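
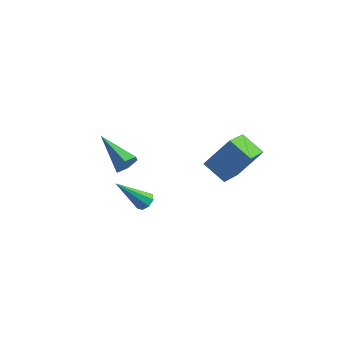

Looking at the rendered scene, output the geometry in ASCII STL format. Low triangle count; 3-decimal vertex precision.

solid 
facet normal -0.504 -0.470 -0.724
outer loop
vertex 2.642 -1.915 0.978
vertex 1.459 -1.56 1.571
vertex 2.609 -0.11 -0.171
endloop
endfacet
facet normal 0.864 -0.259 -0.432
outer loop
vertex 3.541 0.76 1.169
vertex 2.642 -1.915 0.978
vertex 2.609 -0.11 -0.171
endloop
endfacet
facet normal -0.504 -0.470 -0.724
outer loop
vertex 2.609 -0.11 -0.171
vertex 1.459 -1.56 1.571
vertex 1.426 0.245 0.422
endloop
endfacet
facet normal -0.016 0.844 -0.537
outer loop
vertex 1.426 0.245 0.422
vertex 3.541 0.76 1.169
vertex 2.609 -0.11 -0.171
endloop
endfacet
facet normal 0.016 -0.844 0.537
outer loop
vertex 2.642 -1.915 0.978
vertex 2.391 -0.69 2.911
vertex 1.459 -1.56 1.571
endloop
endfacet
facet normal 0.864 -0.259 -0.432
outer loop
vertex 3.574 -1.045 2.318
vertex 2.642 -1.915 0.978
vertex 3.541 0.76 1.169
endloop
endfacet
facet normal 0.016 -0.844 0.537
outer loop
vertex 3.574 -1.045 2.318
vertex 2.391 -0.69 2.911
vertex 2.642 -1.915 0.978
endloop
endfacet
facet normal -0.864 0.259 0.432
outer loop
vertex 1.459 -1.56 1.571
vertex 2.391 -0.69 2.911
vertex 1.426 0.245 0.422
endloop
endfacet
facet normal -0.016 0.844 -0.537
outer loop
vertex 2.358 1.115 1.762
vertex 3.541 0.76 1.169
vertex 1.426 0.245 0.422
endloop
endfacet
facet normal -0.864 0.259 0.432
outer loop
vertex 1.426 0.245 0.422
vertex 2.391 -0.69 2.911
vertex 2.358 1.115 1.762
endloop
endfacet
facet normal 0.504 0.470 0.724
outer loop
vertex 2.358 1.115 1.762
vertex 3.574 -1.045 2.318
vertex 3.541 0.76 1.169
endloop
endfacet
facet normal 0.504 0.470 0.724
outer loop
vertex 2.391 -0.69 2.911
vertex 3.574 -1.045 2.318
vertex 2.358 1.115 1.762
endloop
endfacet
facet normal 0.824 -0.437 -0.360
outer loop
vertex -2.264 -0.887 0.045
vertex -2.636 -1.172 -0.461
vertex -2.347 -0.552 -0.552
endloop
endfacet
facet normal 0.308 0.847 0.433
outer loop
vertex -2.264 -0.887 0.045
vertex -2.347 -0.552 -0.552
vertex -4.384 -0.248 0.301
endloop
endfacet
facet normal 0.825 -0.437 -0.359
outer loop
vertex -2.347 -0.552 -0.552
vertex -2.636 -1.172 -0.461
vertex -2.719 -0.838 -1.059
endloop
endfacet
facet normal -0.059 0.887 -0.457
outer loop
vertex -2.347 -0.552 -0.552
vertex -2.719 -0.838 -1.059
vertex -4.384 -0.248 0.301
endloop
endfacet
facet normal 0.826 -0.436 -0.358
outer loop
vertex -2.719 -0.838 -1.059
vertex -2.636 -1.172 -0.461
vertex -3.007 -1.458 -0.968
endloop
endfacet
facet normal -0.590 0.158 -0.791
outer loop
vertex -2.719 -0.838 -1.059
vertex -3.007 -1.458 -0.968
vertex -4.384 -0.248 0.301
endloop
endfacet
facet normal 0.826 -0.435 -0.359
outer loop
vertex -3.007 -1.458 -0.968
vertex -2.636 -1.172 -0.461
vertex -2.924 -1.793 -0.37
endloop
endfacet
facet normal -0.755 -0.611 -0.237
outer loop
vertex -3.007 -1.458 -0.968
vertex -2.924 -1.793 -0.37
vertex -4.384 -0.248 0.301
endloop
endfacet
facet normal 0.825 -0.435 -0.360
outer loop
vertex -2.924 -1.793 -0.37
vertex -2.636 -1.172 -0.461
vertex -2.552 -1.507 0.136
endloop
endfacet
facet normal -0.388 -0.650 0.653
outer loop
vertex -2.924 -1.793 -0.37
vertex -2.552 -1.507 0.136
vertex -4.384 -0.248 0.301
endloop
endfacet
facet normal 0.825 -0.436 -0.361
outer loop
vertex -2.552 -1.507 0.136
vertex -2.636 -1.172 -0.461
vertex -2.264 -0.887 0.045
endloop
endfacet
facet normal 0.143 0.078 0.987
outer loop
vertex -2.552 -1.507 0.136
vertex -2.264 -0.887 0.045
vertex -4.384 -0.248 0.301
endloop
endfacet
facet normal 0.543 0.344 -0.766
outer loop
vertex -1.648 -0.38 -3.179
vertex -1.898 -0.736 -3.516
vertex -1.996 -0.22 -3.354
endloop
endfacet
facet normal 0.022 0.759 0.651
outer loop
vertex -1.648 -0.38 -3.179
vertex -1.996 -0.22 -3.354
vertex -3.082 -1.484 -1.844
endloop
endfacet
facet normal 0.541 0.344 -0.767
outer loop
vertex -1.996 -0.22 -3.354
vertex -1.898 -0.736 -3.516
vertex -2.287 -0.362 -3.623
endloop
endfacet
facet normal -0.588 0.776 0.227
outer loop
vertex -1.996 -0.22 -3.354
vertex -2.287 -0.362 -3.623
vertex -3.082 -1.484 -1.844
endloop
endfacet
facet normal 0.542 0.345 -0.766
outer loop
vertex -2.287 -0.362 -3.623
vertex -1.898 -0.736 -3.516
vertex -2.35 -0.723 -3.83
endloop
endfacet
facet normal -0.928 0.294 -0.230
outer loop
vertex -2.287 -0.362 -3.623
vertex -2.35 -0.723 -3.83
vertex -3.082 -1.484 -1.844
endloop
endfacet
facet normal 0.543 0.343 -0.767
outer loop
vertex -2.35 -0.723 -3.83
vertex -1.898 -0.736 -3.516
vertex -2.148 -1.092 -3.852
endloop
endfacet
facet normal -0.795 -0.408 -0.449
outer loop
vertex -2.35 -0.723 -3.83
vertex -2.148 -1.092 -3.852
vertex -3.082 -1.484 -1.844
endloop
endfacet
facet normal 0.544 0.342 -0.767
outer loop
vertex -2.148 -1.092 -3.852
vertex -1.898 -0.736 -3.516
vertex -1.8 -1.253 -3.677
endloop
endfacet
facet normal -0.270 -0.914 -0.304
outer loop
vertex -2.148 -1.092 -3.852
vertex -1.8 -1.253 -3.677
vertex -3.082 -1.484 -1.844
endloop
endfacet
facet normal 0.543 0.342 -0.767
outer loop
vertex -1.8 -1.253 -3.677
vertex -1.898 -0.736 -3.516
vertex -1.51 -1.11 -3.408
endloop
endfacet
facet normal 0.344 -0.931 0.124
outer loop
vertex -1.8 -1.253 -3.677
vertex -1.51 -1.11 -3.408
vertex -3.082 -1.484 -1.844
endloop
endfacet
facet normal 0.543 0.342 -0.766
outer loop
vertex -1.51 -1.11 -3.408
vertex -1.898 -0.736 -3.516
vertex -1.447 -0.749 -3.202
endloop
endfacet
facet normal 0.682 -0.449 0.578
outer loop
vertex -1.51 -1.11 -3.408
vertex -1.447 -0.749 -3.202
vertex -3.082 -1.484 -1.844
endloop
endfacet
facet normal 0.543 0.344 -0.766
outer loop
vertex -1.447 -0.749 -3.202
vertex -1.898 -0.736 -3.516
vertex -1.648 -0.38 -3.179
endloop
endfacet
facet normal 0.550 0.250 0.797
outer loop
vertex -1.447 -0.749 -3.202
vertex -1.648 -0.38 -3.179
vertex -3.082 -1.484 -1.844
endloop
endfacet

endsolid


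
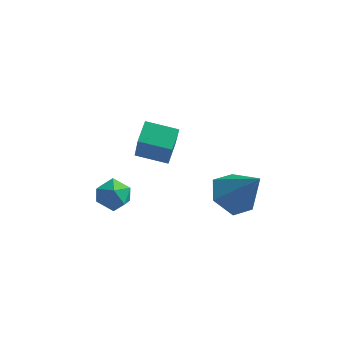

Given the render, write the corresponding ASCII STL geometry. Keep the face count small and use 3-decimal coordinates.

solid 
facet normal -0.760 0.321 -0.566
outer loop
vertex -3.004 -1.86 -4.369
vertex -3.415 -2.408 -4.128
vertex -3.411 -1.774 -3.774
endloop
endfacet
facet normal -0.345 0.866 -0.361
outer loop
vertex -3.004 -1.86 -4.369
vertex -3.411 -1.774 -3.774
vertex -2.735 -1.512 -3.792
endloop
endfacet
facet normal 0.317 0.739 -0.594
outer loop
vertex -3.004 -1.86 -4.369
vertex -2.735 -1.512 -3.792
vertex -2.321 -1.983 -4.157
endloop
endfacet
facet normal 0.313 0.116 -0.942
outer loop
vertex -3.004 -1.86 -4.369
vertex -2.321 -1.983 -4.157
vertex -2.741 -2.536 -4.365
endloop
endfacet
facet normal -0.352 -0.143 -0.925
outer loop
vertex -3.004 -1.86 -4.369
vertex -2.741 -2.536 -4.365
vertex -3.415 -2.408 -4.128
endloop
endfacet
facet normal -0.330 0.876 0.352
outer loop
vertex -2.735 -1.512 -3.792
vertex -3.411 -1.774 -3.774
vertex -2.979 -1.844 -3.195
endloop
endfacet
facet normal -1.000 -0.006 0.022
outer loop
vertex -3.411 -1.774 -3.774
vertex -3.415 -2.408 -4.128
vertex -3.399 -2.397 -3.403
endloop
endfacet
facet normal -0.340 -0.756 -0.559
outer loop
vertex -3.415 -2.408 -4.128
vertex -2.741 -2.536 -4.365
vertex -2.985 -2.868 -3.768
endloop
endfacet
facet normal 0.735 -0.337 -0.589
outer loop
vertex -2.741 -2.536 -4.365
vertex -2.321 -1.983 -4.157
vertex -2.309 -2.606 -3.786
endloop
endfacet
facet normal 0.741 0.671 -0.027
outer loop
vertex -2.321 -1.983 -4.157
vertex -2.735 -1.512 -3.792
vertex -2.305 -1.972 -3.432
endloop
endfacet
facet normal -0.313 -0.116 0.942
outer loop
vertex -2.716 -2.52 -3.191
vertex -2.979 -1.844 -3.195
vertex -3.399 -2.397 -3.403
endloop
endfacet
facet normal -0.317 -0.739 0.594
outer loop
vertex -2.716 -2.52 -3.191
vertex -3.399 -2.397 -3.403
vertex -2.985 -2.868 -3.768
endloop
endfacet
facet normal 0.345 -0.866 0.361
outer loop
vertex -2.716 -2.52 -3.191
vertex -2.985 -2.868 -3.768
vertex -2.309 -2.606 -3.786
endloop
endfacet
facet normal 0.760 -0.321 0.566
outer loop
vertex -2.716 -2.52 -3.191
vertex -2.309 -2.606 -3.786
vertex -2.305 -1.972 -3.432
endloop
endfacet
facet normal 0.352 0.143 0.925
outer loop
vertex -2.716 -2.52 -3.191
vertex -2.305 -1.972 -3.432
vertex -2.979 -1.844 -3.195
endloop
endfacet
facet normal -0.735 0.337 0.589
outer loop
vertex -3.399 -2.397 -3.403
vertex -2.979 -1.844 -3.195
vertex -3.411 -1.774 -3.774
endloop
endfacet
facet normal -0.741 -0.671 0.027
outer loop
vertex -2.985 -2.868 -3.768
vertex -3.399 -2.397 -3.403
vertex -3.415 -2.408 -4.128
endloop
endfacet
facet normal 0.330 -0.876 -0.352
outer loop
vertex -2.309 -2.606 -3.786
vertex -2.985 -2.868 -3.768
vertex -2.741 -2.536 -4.365
endloop
endfacet
facet normal 1.000 0.006 -0.022
outer loop
vertex -2.305 -1.972 -3.432
vertex -2.309 -2.606 -3.786
vertex -2.321 -1.983 -4.157
endloop
endfacet
facet normal 0.340 0.756 0.559
outer loop
vertex -2.979 -1.844 -3.195
vertex -2.305 -1.972 -3.432
vertex -2.735 -1.512 -3.792
endloop
endfacet
facet normal -0.979 -0.083 0.187
outer loop
vertex -1.441 -3.654 0.948
vertex -1.441 -2.849 1.305
vertex -1.764 -3.027 -0.466
endloop
endfacet
facet normal -0.001 -0.914 -0.405
outer loop
vertex -0.619 -2.931 -0.685
vertex -1.441 -3.654 0.948
vertex -1.764 -3.027 -0.466
endloop
endfacet
facet normal -0.979 -0.083 0.187
outer loop
vertex -1.764 -3.027 -0.466
vertex -1.441 -2.849 1.305
vertex -1.764 -2.223 -0.109
endloop
endfacet
facet normal -0.204 0.397 -0.895
outer loop
vertex -1.764 -2.223 -0.109
vertex -0.619 -2.931 -0.685
vertex -1.764 -3.027 -0.466
endloop
endfacet
facet normal 0.204 -0.397 0.895
outer loop
vertex -1.441 -3.654 0.948
vertex -0.296 -2.753 1.086
vertex -1.441 -2.849 1.305
endloop
endfacet
facet normal 0.000 -0.914 -0.405
outer loop
vertex -0.296 -3.557 0.729
vertex -1.441 -3.654 0.948
vertex -0.619 -2.931 -0.685
endloop
endfacet
facet normal 0.205 -0.397 0.895
outer loop
vertex -0.296 -3.557 0.729
vertex -0.296 -2.753 1.086
vertex -1.441 -3.654 0.948
endloop
endfacet
facet normal 0.001 0.914 0.405
outer loop
vertex -1.441 -2.849 1.305
vertex -0.296 -2.753 1.086
vertex -1.764 -2.223 -0.109
endloop
endfacet
facet normal -0.205 0.397 -0.895
outer loop
vertex -0.619 -2.126 -0.328
vertex -0.619 -2.931 -0.685
vertex -1.764 -2.223 -0.109
endloop
endfacet
facet normal 0.000 0.914 0.405
outer loop
vertex -1.764 -2.223 -0.109
vertex -0.296 -2.753 1.086
vertex -0.619 -2.126 -0.328
endloop
endfacet
facet normal 0.979 0.083 -0.187
outer loop
vertex -0.619 -2.126 -0.328
vertex -0.296 -3.557 0.729
vertex -0.619 -2.931 -0.685
endloop
endfacet
facet normal 0.979 0.083 -0.187
outer loop
vertex -0.296 -2.753 1.086
vertex -0.296 -3.557 0.729
vertex -0.619 -2.126 -0.328
endloop
endfacet
facet normal -0.578 0.122 -0.807
outer loop
vertex 2.008 -1.676 -3.69
vertex 1.27 -1.585 -3.148
vertex 1.76 -0.843 -3.387
endloop
endfacet
facet normal 0.941 0.319 -0.108
outer loop
vertex 2.008 -1.676 -3.69
vertex 1.76 -0.843 -3.387
vertex 2.27 -1.795 -1.752
endloop
endfacet
facet normal -0.578 0.122 -0.807
outer loop
vertex 1.76 -0.843 -3.387
vertex 1.27 -1.585 -3.148
vertex 1.022 -0.752 -2.845
endloop
endfacet
facet normal 0.379 0.846 0.374
outer loop
vertex 1.76 -0.843 -3.387
vertex 1.022 -0.752 -2.845
vertex 2.27 -1.795 -1.752
endloop
endfacet
facet normal -0.578 0.122 -0.807
outer loop
vertex 1.022 -0.752 -2.845
vertex 1.27 -1.585 -3.148
vertex 0.532 -1.493 -2.606
endloop
endfacet
facet normal -0.320 0.476 0.819
outer loop
vertex 1.022 -0.752 -2.845
vertex 0.532 -1.493 -2.606
vertex 2.27 -1.795 -1.752
endloop
endfacet
facet normal -0.578 0.122 -0.807
outer loop
vertex 0.532 -1.493 -2.606
vertex 1.27 -1.585 -3.148
vertex 0.78 -2.326 -2.909
endloop
endfacet
facet normal -0.458 -0.421 0.783
outer loop
vertex 0.532 -1.493 -2.606
vertex 0.78 -2.326 -2.909
vertex 2.27 -1.795 -1.752
endloop
endfacet
facet normal -0.578 0.122 -0.807
outer loop
vertex 0.78 -2.326 -2.909
vertex 1.27 -1.585 -3.148
vertex 1.518 -2.417 -3.451
endloop
endfacet
facet normal 0.104 -0.948 0.301
outer loop
vertex 0.78 -2.326 -2.909
vertex 1.518 -2.417 -3.451
vertex 2.27 -1.795 -1.752
endloop
endfacet
facet normal -0.578 0.122 -0.807
outer loop
vertex 1.518 -2.417 -3.451
vertex 1.27 -1.585 -3.148
vertex 2.008 -1.676 -3.69
endloop
endfacet
facet normal 0.803 -0.578 -0.144
outer loop
vertex 1.518 -2.417 -3.451
vertex 2.008 -1.676 -3.69
vertex 2.27 -1.795 -1.752
endloop
endfacet

endsolid


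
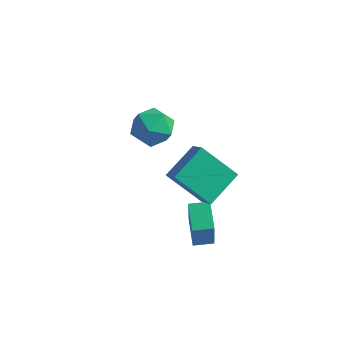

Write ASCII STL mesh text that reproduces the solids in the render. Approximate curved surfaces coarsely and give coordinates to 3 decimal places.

solid 
facet normal 0.306 0.785 -0.539
outer loop
vertex -1.941 1.691 -1.933
vertex -2.808 2.23 -1.641
vertex -1.925 2.288 -1.055
endloop
endfacet
facet normal 0.863 0.411 -0.295
outer loop
vertex -1.941 1.691 -1.933
vertex -1.925 2.288 -1.055
vertex -1.468 1.33 -1.053
endloop
endfacet
facet normal 0.803 -0.258 -0.537
outer loop
vertex -1.941 1.691 -1.933
vertex -1.468 1.33 -1.053
vertex -2.069 0.678 -1.638
endloop
endfacet
facet normal 0.209 -0.298 -0.931
outer loop
vertex -1.941 1.691 -1.933
vertex -2.069 0.678 -1.638
vertex -2.897 1.235 -2.002
endloop
endfacet
facet normal -0.098 0.347 -0.933
outer loop
vertex -1.941 1.691 -1.933
vertex -2.897 1.235 -2.002
vertex -2.808 2.23 -1.641
endloop
endfacet
facet normal 0.820 0.392 0.417
outer loop
vertex -1.468 1.33 -1.053
vertex -1.925 2.288 -1.055
vertex -2.043 1.645 -0.218
endloop
endfacet
facet normal -0.080 0.997 0.022
outer loop
vertex -1.925 2.288 -1.055
vertex -2.808 2.23 -1.641
vertex -2.871 2.202 -0.582
endloop
endfacet
facet normal -0.734 0.289 -0.614
outer loop
vertex -2.808 2.23 -1.641
vertex -2.897 1.235 -2.002
vertex -3.472 1.55 -1.167
endloop
endfacet
facet normal -0.238 -0.754 -0.613
outer loop
vertex -2.897 1.235 -2.002
vertex -2.069 0.678 -1.638
vertex -3.015 0.592 -1.165
endloop
endfacet
facet normal 0.724 -0.690 0.025
outer loop
vertex -2.069 0.678 -1.638
vertex -1.468 1.33 -1.053
vertex -2.132 0.65 -0.579
endloop
endfacet
facet normal -0.209 0.298 0.931
outer loop
vertex -2.999 1.189 -0.287
vertex -2.043 1.645 -0.218
vertex -2.871 2.202 -0.582
endloop
endfacet
facet normal -0.803 0.258 0.537
outer loop
vertex -2.999 1.189 -0.287
vertex -2.871 2.202 -0.582
vertex -3.472 1.55 -1.167
endloop
endfacet
facet normal -0.863 -0.411 0.295
outer loop
vertex -2.999 1.189 -0.287
vertex -3.472 1.55 -1.167
vertex -3.015 0.592 -1.165
endloop
endfacet
facet normal -0.306 -0.785 0.539
outer loop
vertex -2.999 1.189 -0.287
vertex -3.015 0.592 -1.165
vertex -2.132 0.65 -0.579
endloop
endfacet
facet normal 0.098 -0.347 0.933
outer loop
vertex -2.999 1.189 -0.287
vertex -2.132 0.65 -0.579
vertex -2.043 1.645 -0.218
endloop
endfacet
facet normal 0.238 0.754 0.613
outer loop
vertex -2.871 2.202 -0.582
vertex -2.043 1.645 -0.218
vertex -1.925 2.288 -1.055
endloop
endfacet
facet normal -0.724 0.690 -0.025
outer loop
vertex -3.472 1.55 -1.167
vertex -2.871 2.202 -0.582
vertex -2.808 2.23 -1.641
endloop
endfacet
facet normal -0.820 -0.392 -0.417
outer loop
vertex -3.015 0.592 -1.165
vertex -3.472 1.55 -1.167
vertex -2.897 1.235 -2.002
endloop
endfacet
facet normal 0.080 -0.997 -0.022
outer loop
vertex -2.132 0.65 -0.579
vertex -3.015 0.592 -1.165
vertex -2.069 0.678 -1.638
endloop
endfacet
facet normal 0.734 -0.289 0.614
outer loop
vertex -2.043 1.645 -0.218
vertex -2.132 0.65 -0.579
vertex -1.468 1.33 -1.053
endloop
endfacet
facet normal -0.577 0.700 0.421
outer loop
vertex 1.231 -1.71 -1.764
vertex 1.917 -1.178 -1.709
vertex 0.761 -0.899 -3.755
endloop
endfacet
facet normal -0.788 -0.612 -0.063
outer loop
vertex 1.523 -1.822 -4.311
vertex 1.231 -1.71 -1.764
vertex 0.761 -0.899 -3.755
endloop
endfacet
facet normal -0.578 0.699 0.422
outer loop
vertex 0.761 -0.899 -3.755
vertex 1.917 -1.178 -1.709
vertex 1.447 -0.366 -3.699
endloop
endfacet
facet normal -0.213 0.369 -0.905
outer loop
vertex 1.447 -0.366 -3.699
vertex 1.523 -1.822 -4.311
vertex 0.761 -0.899 -3.755
endloop
endfacet
facet normal 0.213 -0.369 0.905
outer loop
vertex 1.231 -1.71 -1.764
vertex 2.679 -2.101 -2.265
vertex 1.917 -1.178 -1.709
endloop
endfacet
facet normal -0.788 -0.612 -0.063
outer loop
vertex 1.993 -2.634 -2.321
vertex 1.231 -1.71 -1.764
vertex 1.523 -1.822 -4.311
endloop
endfacet
facet normal 0.213 -0.369 0.904
outer loop
vertex 1.993 -2.634 -2.321
vertex 2.679 -2.101 -2.265
vertex 1.231 -1.71 -1.764
endloop
endfacet
facet normal 0.788 0.612 0.064
outer loop
vertex 1.917 -1.178 -1.709
vertex 2.679 -2.101 -2.265
vertex 1.447 -0.366 -3.699
endloop
endfacet
facet normal -0.214 0.369 -0.905
outer loop
vertex 2.209 -1.29 -4.256
vertex 1.523 -1.822 -4.311
vertex 1.447 -0.366 -3.699
endloop
endfacet
facet normal 0.788 0.612 0.063
outer loop
vertex 1.447 -0.366 -3.699
vertex 2.679 -2.101 -2.265
vertex 2.209 -1.29 -4.256
endloop
endfacet
facet normal 0.577 -0.700 -0.422
outer loop
vertex 2.209 -1.29 -4.256
vertex 1.993 -2.634 -2.321
vertex 1.523 -1.822 -4.311
endloop
endfacet
facet normal 0.578 -0.699 -0.421
outer loop
vertex 2.679 -2.101 -2.265
vertex 1.993 -2.634 -2.321
vertex 2.209 -1.29 -4.256
endloop
endfacet
facet normal -0.674 0.438 -0.595
outer loop
vertex 0.914 -2.863 0.912
vertex 1.211 -1.356 1.685
vertex 2.322 -2.47 -0.394
endloop
endfacet
facet normal -0.173 -0.876 -0.450
outer loop
vertex 2.989 -2.904 0.195
vertex 0.914 -2.863 0.912
vertex 2.322 -2.47 -0.394
endloop
endfacet
facet normal -0.674 0.438 -0.595
outer loop
vertex 2.322 -2.47 -0.394
vertex 1.211 -1.356 1.685
vertex 2.619 -0.963 0.38
endloop
endfacet
facet normal 0.719 0.200 -0.666
outer loop
vertex 2.619 -0.963 0.38
vertex 2.989 -2.904 0.195
vertex 2.322 -2.47 -0.394
endloop
endfacet
facet normal -0.718 -0.200 0.666
outer loop
vertex 0.914 -2.863 0.912
vertex 1.878 -1.79 2.274
vertex 1.211 -1.356 1.685
endloop
endfacet
facet normal -0.173 -0.876 -0.450
outer loop
vertex 1.581 -3.297 1.5
vertex 0.914 -2.863 0.912
vertex 2.989 -2.904 0.195
endloop
endfacet
facet normal -0.718 -0.201 0.666
outer loop
vertex 1.581 -3.297 1.5
vertex 1.878 -1.79 2.274
vertex 0.914 -2.863 0.912
endloop
endfacet
facet normal 0.173 0.876 0.450
outer loop
vertex 1.211 -1.356 1.685
vertex 1.878 -1.79 2.274
vertex 2.619 -0.963 0.38
endloop
endfacet
facet normal 0.718 0.200 -0.667
outer loop
vertex 3.286 -1.397 0.968
vertex 2.989 -2.904 0.195
vertex 2.619 -0.963 0.38
endloop
endfacet
facet normal 0.173 0.876 0.450
outer loop
vertex 2.619 -0.963 0.38
vertex 1.878 -1.79 2.274
vertex 3.286 -1.397 0.968
endloop
endfacet
facet normal 0.674 -0.438 0.595
outer loop
vertex 3.286 -1.397 0.968
vertex 1.581 -3.297 1.5
vertex 2.989 -2.904 0.195
endloop
endfacet
facet normal 0.674 -0.438 0.595
outer loop
vertex 1.878 -1.79 2.274
vertex 1.581 -3.297 1.5
vertex 3.286 -1.397 0.968
endloop
endfacet

endsolid


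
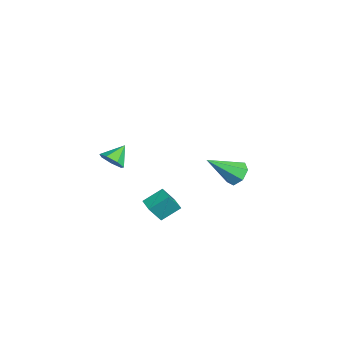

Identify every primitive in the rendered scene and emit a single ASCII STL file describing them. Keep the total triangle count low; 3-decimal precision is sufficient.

solid 
facet normal -0.976 -0.195 0.096
outer loop
vertex 3.618 -1.445 -1.554
vertex 3.38 -0.789 -2.639
vertex 3.759 -2.468 -2.204
endloop
endfacet
facet normal 0.185 -0.509 0.841
outer loop
vertex 4.54 -2.311 -2.281
vertex 3.618 -1.445 -1.554
vertex 3.759 -2.468 -2.204
endloop
endfacet
facet normal -0.976 -0.196 0.096
outer loop
vertex 3.759 -2.468 -2.204
vertex 3.38 -0.789 -2.639
vertex 3.521 -1.811 -3.289
endloop
endfacet
facet normal 0.116 -0.838 -0.533
outer loop
vertex 3.521 -1.811 -3.289
vertex 4.54 -2.311 -2.281
vertex 3.759 -2.468 -2.204
endloop
endfacet
facet normal -0.116 0.838 0.532
outer loop
vertex 3.618 -1.445 -1.554
vertex 4.161 -0.632 -2.716
vertex 3.38 -0.789 -2.639
endloop
endfacet
facet normal 0.185 -0.509 0.841
outer loop
vertex 4.399 -1.289 -1.631
vertex 3.618 -1.445 -1.554
vertex 4.54 -2.311 -2.281
endloop
endfacet
facet normal -0.115 0.838 0.533
outer loop
vertex 4.399 -1.289 -1.631
vertex 4.161 -0.632 -2.716
vertex 3.618 -1.445 -1.554
endloop
endfacet
facet normal -0.185 0.509 -0.841
outer loop
vertex 3.38 -0.789 -2.639
vertex 4.161 -0.632 -2.716
vertex 3.521 -1.811 -3.289
endloop
endfacet
facet normal 0.115 -0.839 -0.532
outer loop
vertex 4.302 -1.655 -3.366
vertex 4.54 -2.311 -2.281
vertex 3.521 -1.811 -3.289
endloop
endfacet
facet normal -0.185 0.509 -0.841
outer loop
vertex 3.521 -1.811 -3.289
vertex 4.161 -0.632 -2.716
vertex 4.302 -1.655 -3.366
endloop
endfacet
facet normal 0.976 0.196 -0.096
outer loop
vertex 4.302 -1.655 -3.366
vertex 4.399 -1.289 -1.631
vertex 4.54 -2.311 -2.281
endloop
endfacet
facet normal 0.976 0.195 -0.096
outer loop
vertex 4.161 -0.632 -2.716
vertex 4.399 -1.289 -1.631
vertex 4.302 -1.655 -3.366
endloop
endfacet
facet normal -0.044 0.768 -0.639
outer loop
vertex 0.194 3.468 -4.057
vertex -0.607 3.369 -4.121
vertex -0.196 3.829 -3.597
endloop
endfacet
facet normal 0.801 0.118 0.587
outer loop
vertex 0.194 3.468 -4.057
vertex -0.196 3.829 -3.597
vertex -0.513 1.711 -2.739
endloop
endfacet
facet normal -0.044 0.768 -0.639
outer loop
vertex -0.196 3.829 -3.597
vertex -0.607 3.369 -4.121
vertex -0.895 3.844 -3.531
endloop
endfacet
facet normal 0.095 0.361 0.928
outer loop
vertex -0.196 3.829 -3.597
vertex -0.895 3.844 -3.531
vertex -0.513 1.711 -2.739
endloop
endfacet
facet normal -0.044 0.768 -0.639
outer loop
vertex -0.895 3.844 -3.531
vertex -0.607 3.369 -4.121
vertex -1.378 3.501 -3.91
endloop
endfacet
facet normal -0.674 0.148 0.724
outer loop
vertex -0.895 3.844 -3.531
vertex -1.378 3.501 -3.91
vertex -0.513 1.711 -2.739
endloop
endfacet
facet normal -0.044 0.767 -0.640
outer loop
vertex -1.378 3.501 -3.91
vertex -0.607 3.369 -4.121
vertex -1.281 3.058 -4.447
endloop
endfacet
facet normal -0.923 -0.361 0.131
outer loop
vertex -1.378 3.501 -3.91
vertex -1.281 3.058 -4.447
vertex -0.513 1.711 -2.739
endloop
endfacet
facet normal -0.045 0.767 -0.640
outer loop
vertex -1.281 3.058 -4.447
vertex -0.607 3.369 -4.121
vertex -0.676 2.85 -4.739
endloop
endfacet
facet normal -0.467 -0.784 -0.409
outer loop
vertex -1.281 3.058 -4.447
vertex -0.676 2.85 -4.739
vertex -0.513 1.711 -2.739
endloop
endfacet
facet normal -0.043 0.767 -0.640
outer loop
vertex -0.676 2.85 -4.739
vertex -0.607 3.369 -4.121
vertex -0.02 3.032 -4.565
endloop
endfacet
facet normal 0.351 -0.801 -0.485
outer loop
vertex -0.676 2.85 -4.739
vertex -0.02 3.032 -4.565
vertex -0.513 1.711 -2.739
endloop
endfacet
facet normal -0.044 0.767 -0.640
outer loop
vertex -0.02 3.032 -4.565
vertex -0.607 3.369 -4.121
vertex 0.194 3.468 -4.057
endloop
endfacet
facet normal 0.915 -0.400 -0.042
outer loop
vertex -0.02 3.032 -4.565
vertex 0.194 3.468 -4.057
vertex -0.513 1.711 -2.739
endloop
endfacet
facet normal 0.481 -0.664 -0.573
outer loop
vertex 4.384 -3.475 0.855
vertex 3.907 -3.981 1.041
vertex 3.881 -3.522 0.487
endloop
endfacet
facet normal 0.066 0.974 -0.215
outer loop
vertex 4.384 -3.475 0.855
vertex 3.881 -3.522 0.487
vertex 3.353 -3.219 1.699
endloop
endfacet
facet normal 0.482 -0.664 -0.572
outer loop
vertex 3.881 -3.522 0.487
vertex 3.907 -3.981 1.041
vertex 3.398 -3.915 0.536
endloop
endfacet
facet normal -0.596 0.679 -0.429
outer loop
vertex 3.881 -3.522 0.487
vertex 3.398 -3.915 0.536
vertex 3.353 -3.219 1.699
endloop
endfacet
facet normal 0.482 -0.663 -0.573
outer loop
vertex 3.398 -3.915 0.536
vertex 3.907 -3.981 1.041
vertex 3.298 -4.358 0.965
endloop
endfacet
facet normal -0.987 0.118 -0.109
outer loop
vertex 3.398 -3.915 0.536
vertex 3.298 -4.358 0.965
vertex 3.353 -3.219 1.699
endloop
endfacet
facet normal 0.482 -0.663 -0.573
outer loop
vertex 3.298 -4.358 0.965
vertex 3.907 -3.981 1.041
vertex 3.657 -4.517 1.451
endloop
endfacet
facet normal -0.813 -0.287 0.507
outer loop
vertex 3.298 -4.358 0.965
vertex 3.657 -4.517 1.451
vertex 3.353 -3.219 1.699
endloop
endfacet
facet normal 0.481 -0.663 -0.573
outer loop
vertex 3.657 -4.517 1.451
vertex 3.907 -3.981 1.041
vertex 4.204 -4.273 1.628
endloop
endfacet
facet normal -0.205 -0.230 0.951
outer loop
vertex 3.657 -4.517 1.451
vertex 4.204 -4.273 1.628
vertex 3.353 -3.219 1.699
endloop
endfacet
facet normal 0.482 -0.663 -0.573
outer loop
vertex 4.204 -4.273 1.628
vertex 3.907 -3.981 1.041
vertex 4.527 -3.809 1.363
endloop
endfacet
facet normal 0.379 0.246 0.892
outer loop
vertex 4.204 -4.273 1.628
vertex 4.527 -3.809 1.363
vertex 3.353 -3.219 1.699
endloop
endfacet
facet normal 0.481 -0.664 -0.572
outer loop
vertex 4.527 -3.809 1.363
vertex 3.907 -3.981 1.041
vertex 4.384 -3.475 0.855
endloop
endfacet
facet normal 0.500 0.782 0.373
outer loop
vertex 4.527 -3.809 1.363
vertex 4.384 -3.475 0.855
vertex 3.353 -3.219 1.699
endloop
endfacet

endsolid


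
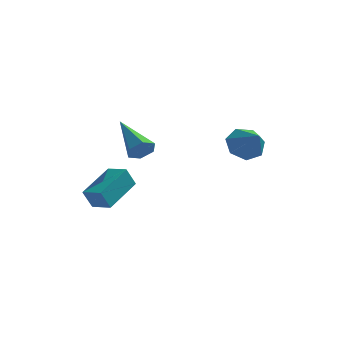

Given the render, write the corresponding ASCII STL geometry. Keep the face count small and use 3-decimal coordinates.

solid 
facet normal 0.588 -0.654 -0.476
outer loop
vertex -0.477 1.091 -2.465
vertex -0.982 0.9 -2.826
vertex -0.603 1.388 -3.029
endloop
endfacet
facet normal 0.613 0.748 0.257
outer loop
vertex -0.477 1.091 -2.465
vertex -0.603 1.388 -3.029
vertex -2.258 2.32 -1.794
endloop
endfacet
facet normal 0.588 -0.654 -0.476
outer loop
vertex -0.603 1.388 -3.029
vertex -0.982 0.9 -2.826
vertex -1.109 1.197 -3.391
endloop
endfacet
facet normal 0.070 0.839 -0.540
outer loop
vertex -0.603 1.388 -3.029
vertex -1.109 1.197 -3.391
vertex -2.258 2.32 -1.794
endloop
endfacet
facet normal 0.588 -0.654 -0.476
outer loop
vertex -1.109 1.197 -3.391
vertex -0.982 0.9 -2.826
vertex -1.488 0.709 -3.188
endloop
endfacet
facet normal -0.691 0.255 -0.676
outer loop
vertex -1.109 1.197 -3.391
vertex -1.488 0.709 -3.188
vertex -2.258 2.32 -1.794
endloop
endfacet
facet normal 0.588 -0.654 -0.477
outer loop
vertex -1.488 0.709 -3.188
vertex -0.982 0.9 -2.826
vertex -1.361 0.412 -2.624
endloop
endfacet
facet normal -0.908 -0.419 -0.017
outer loop
vertex -1.488 0.709 -3.188
vertex -1.361 0.412 -2.624
vertex -2.258 2.32 -1.794
endloop
endfacet
facet normal 0.588 -0.654 -0.476
outer loop
vertex -1.361 0.412 -2.624
vertex -0.982 0.9 -2.826
vertex -0.856 0.603 -2.262
endloop
endfacet
facet normal -0.365 -0.510 0.779
outer loop
vertex -1.361 0.412 -2.624
vertex -0.856 0.603 -2.262
vertex -2.258 2.32 -1.794
endloop
endfacet
facet normal 0.588 -0.654 -0.476
outer loop
vertex -0.856 0.603 -2.262
vertex -0.982 0.9 -2.826
vertex -0.477 1.091 -2.465
endloop
endfacet
facet normal 0.396 0.074 0.915
outer loop
vertex -0.856 0.603 -2.262
vertex -0.477 1.091 -2.465
vertex -2.258 2.32 -1.794
endloop
endfacet
facet normal -0.888 0.416 -0.197
outer loop
vertex -2.299 -3.206 -3.682
vertex -1.705 -1.603 -2.974
vertex -1.989 -2.946 -4.531
endloop
endfacet
facet normal -0.321 -0.866 -0.383
outer loop
vertex -1.155 -3.337 -4.346
vertex -2.299 -3.206 -3.682
vertex -1.989 -2.946 -4.531
endloop
endfacet
facet normal -0.888 0.415 -0.196
outer loop
vertex -1.989 -2.946 -4.531
vertex -1.705 -1.603 -2.974
vertex -1.396 -1.343 -3.823
endloop
endfacet
facet normal 0.330 0.277 -0.903
outer loop
vertex -1.396 -1.343 -3.823
vertex -1.155 -3.337 -4.346
vertex -1.989 -2.946 -4.531
endloop
endfacet
facet normal -0.330 -0.276 0.903
outer loop
vertex -2.299 -3.206 -3.682
vertex -0.871 -1.994 -2.789
vertex -1.705 -1.603 -2.974
endloop
endfacet
facet normal -0.321 -0.867 -0.382
outer loop
vertex -1.464 -3.597 -3.497
vertex -2.299 -3.206 -3.682
vertex -1.155 -3.337 -4.346
endloop
endfacet
facet normal -0.330 -0.277 0.903
outer loop
vertex -1.464 -3.597 -3.497
vertex -0.871 -1.994 -2.789
vertex -2.299 -3.206 -3.682
endloop
endfacet
facet normal 0.321 0.866 0.382
outer loop
vertex -1.705 -1.603 -2.974
vertex -0.871 -1.994 -2.789
vertex -1.396 -1.343 -3.823
endloop
endfacet
facet normal 0.330 0.277 -0.903
outer loop
vertex -0.561 -1.734 -3.638
vertex -1.155 -3.337 -4.346
vertex -1.396 -1.343 -3.823
endloop
endfacet
facet normal 0.321 0.866 0.383
outer loop
vertex -1.396 -1.343 -3.823
vertex -0.871 -1.994 -2.789
vertex -0.561 -1.734 -3.638
endloop
endfacet
facet normal 0.888 -0.416 0.196
outer loop
vertex -0.561 -1.734 -3.638
vertex -1.464 -3.597 -3.497
vertex -1.155 -3.337 -4.346
endloop
endfacet
facet normal 0.888 -0.416 0.197
outer loop
vertex -0.871 -1.994 -2.789
vertex -1.464 -3.597 -3.497
vertex -0.561 -1.734 -3.638
endloop
endfacet
facet normal -0.515 0.628 -0.583
outer loop
vertex 3.668 2.389 -3.244
vertex 2.991 2.37 -2.666
vertex 3.688 2.923 -2.686
endloop
endfacet
facet normal 0.999 0.005 -0.040
outer loop
vertex 3.668 2.389 -3.244
vertex 3.688 2.923 -2.686
vertex 3.729 1.47 -1.834
endloop
endfacet
facet normal -0.516 0.629 -0.582
outer loop
vertex 3.688 2.923 -2.686
vertex 2.991 2.37 -2.666
vertex 3.184 3.04 -2.113
endloop
endfacet
facet normal 0.736 0.358 0.575
outer loop
vertex 3.688 2.923 -2.686
vertex 3.184 3.04 -2.113
vertex 3.729 1.47 -1.834
endloop
endfacet
facet normal -0.516 0.629 -0.581
outer loop
vertex 3.184 3.04 -2.113
vertex 2.991 2.37 -2.666
vertex 2.535 2.652 -1.956
endloop
endfacet
facet normal 0.109 0.211 0.971
outer loop
vertex 3.184 3.04 -2.113
vertex 2.535 2.652 -1.956
vertex 3.729 1.47 -1.834
endloop
endfacet
facet normal -0.516 0.629 -0.581
outer loop
vertex 2.535 2.652 -1.956
vertex 2.991 2.37 -2.666
vertex 2.229 2.052 -2.334
endloop
endfacet
facet normal -0.411 -0.327 0.851
outer loop
vertex 2.535 2.652 -1.956
vertex 2.229 2.052 -2.334
vertex 3.729 1.47 -1.834
endloop
endfacet
facet normal -0.516 0.628 -0.582
outer loop
vertex 2.229 2.052 -2.334
vertex 2.991 2.37 -2.666
vertex 2.498 1.691 -2.962
endloop
endfacet
facet normal -0.431 -0.850 0.304
outer loop
vertex 2.229 2.052 -2.334
vertex 2.498 1.691 -2.962
vertex 3.729 1.47 -1.834
endloop
endfacet
facet normal -0.516 0.628 -0.582
outer loop
vertex 2.498 1.691 -2.962
vertex 2.991 2.37 -2.666
vertex 3.138 1.841 -3.367
endloop
endfacet
facet normal 0.063 -0.964 -0.258
outer loop
vertex 2.498 1.691 -2.962
vertex 3.138 1.841 -3.367
vertex 3.729 1.47 -1.834
endloop
endfacet
facet normal -0.515 0.629 -0.583
outer loop
vertex 3.138 1.841 -3.367
vertex 2.991 2.37 -2.666
vertex 3.668 2.389 -3.244
endloop
endfacet
facet normal 0.700 -0.584 -0.411
outer loop
vertex 3.138 1.841 -3.367
vertex 3.668 2.389 -3.244
vertex 3.729 1.47 -1.834
endloop
endfacet

endsolid


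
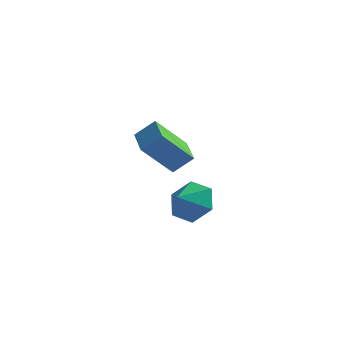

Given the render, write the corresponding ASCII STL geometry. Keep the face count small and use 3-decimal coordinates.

solid 
facet normal 0.207 0.807 -0.553
outer loop
vertex 3.136 -1.054 -0.341
vertex 2.114 -0.746 -0.274
vertex 2.819 -0.422 0.462
endloop
endfacet
facet normal 0.580 -0.513 0.633
outer loop
vertex 3.136 -1.054 -0.341
vertex 2.819 -0.422 0.462
vertex 1.886 -1.634 0.334
endloop
endfacet
facet normal 0.207 0.807 -0.554
outer loop
vertex 2.819 -0.422 0.462
vertex 2.114 -0.746 -0.274
vertex 1.796 -0.114 0.528
endloop
endfacet
facet normal 0.026 -0.125 0.992
outer loop
vertex 2.819 -0.422 0.462
vertex 1.796 -0.114 0.528
vertex 1.886 -1.634 0.334
endloop
endfacet
facet normal 0.206 0.807 -0.554
outer loop
vertex 1.796 -0.114 0.528
vertex 2.114 -0.746 -0.274
vertex 1.091 -0.439 -0.208
endloop
endfacet
facet normal -0.686 -0.132 0.715
outer loop
vertex 1.796 -0.114 0.528
vertex 1.091 -0.439 -0.208
vertex 1.886 -1.634 0.334
endloop
endfacet
facet normal 0.206 0.807 -0.553
outer loop
vertex 1.091 -0.439 -0.208
vertex 2.114 -0.746 -0.274
vertex 1.409 -1.071 -1.011
endloop
endfacet
facet normal -0.846 -0.527 0.080
outer loop
vertex 1.091 -0.439 -0.208
vertex 1.409 -1.071 -1.011
vertex 1.886 -1.634 0.334
endloop
endfacet
facet normal 0.207 0.807 -0.553
outer loop
vertex 1.409 -1.071 -1.011
vertex 2.114 -0.746 -0.274
vertex 2.431 -1.378 -1.077
endloop
endfacet
facet normal -0.293 -0.915 -0.279
outer loop
vertex 1.409 -1.071 -1.011
vertex 2.431 -1.378 -1.077
vertex 1.886 -1.634 0.334
endloop
endfacet
facet normal 0.207 0.807 -0.553
outer loop
vertex 2.431 -1.378 -1.077
vertex 2.114 -0.746 -0.274
vertex 3.136 -1.054 -0.341
endloop
endfacet
facet normal 0.420 -0.908 -0.003
outer loop
vertex 2.431 -1.378 -1.077
vertex 3.136 -1.054 -0.341
vertex 1.886 -1.634 0.334
endloop
endfacet
facet normal -0.583 0.801 0.139
outer loop
vertex -1.864 4.232 1.565
vertex -0.852 5.235 0.022
vertex -2.643 3.802 0.775
endloop
endfacet
facet normal -0.482 -0.477 0.735
outer loop
vertex -1.728 2.545 0.558
vertex -1.864 4.232 1.565
vertex -2.643 3.802 0.775
endloop
endfacet
facet normal -0.583 0.801 0.139
outer loop
vertex -2.643 3.802 0.775
vertex -0.852 5.235 0.022
vertex -1.631 4.805 -0.768
endloop
endfacet
facet normal -0.654 -0.362 -0.664
outer loop
vertex -1.631 4.805 -0.768
vertex -1.728 2.545 0.558
vertex -2.643 3.802 0.775
endloop
endfacet
facet normal 0.654 0.362 0.664
outer loop
vertex -1.864 4.232 1.565
vertex 0.063 3.978 -0.195
vertex -0.852 5.235 0.022
endloop
endfacet
facet normal -0.482 -0.477 0.735
outer loop
vertex -0.949 2.975 1.348
vertex -1.864 4.232 1.565
vertex -1.728 2.545 0.558
endloop
endfacet
facet normal 0.654 0.362 0.664
outer loop
vertex -0.949 2.975 1.348
vertex 0.063 3.978 -0.195
vertex -1.864 4.232 1.565
endloop
endfacet
facet normal 0.482 0.477 -0.735
outer loop
vertex -0.852 5.235 0.022
vertex 0.063 3.978 -0.195
vertex -1.631 4.805 -0.768
endloop
endfacet
facet normal -0.654 -0.362 -0.664
outer loop
vertex -0.716 3.548 -0.985
vertex -1.728 2.545 0.558
vertex -1.631 4.805 -0.768
endloop
endfacet
facet normal 0.482 0.477 -0.735
outer loop
vertex -1.631 4.805 -0.768
vertex 0.063 3.978 -0.195
vertex -0.716 3.548 -0.985
endloop
endfacet
facet normal 0.583 -0.801 -0.139
outer loop
vertex -0.716 3.548 -0.985
vertex -0.949 2.975 1.348
vertex -1.728 2.545 0.558
endloop
endfacet
facet normal 0.583 -0.801 -0.139
outer loop
vertex 0.063 3.978 -0.195
vertex -0.949 2.975 1.348
vertex -0.716 3.548 -0.985
endloop
endfacet

endsolid


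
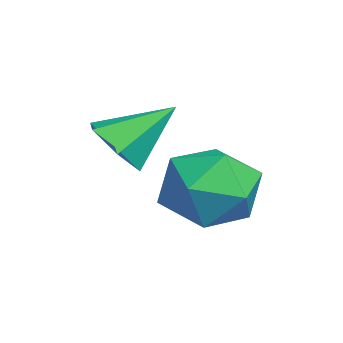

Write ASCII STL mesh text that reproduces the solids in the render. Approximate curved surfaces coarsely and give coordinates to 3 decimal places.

solid 
facet normal -0.991 0.029 0.130
outer loop
vertex 0.792 0.574 -4.31
vertex 0.796 -0.456 -4.051
vertex 0.916 0.281 -3.297
endloop
endfacet
facet normal -0.697 0.662 0.277
outer loop
vertex 0.792 0.574 -4.31
vertex 0.916 0.281 -3.297
vertex 1.505 1.069 -3.698
endloop
endfacet
facet normal -0.351 0.885 -0.306
outer loop
vertex 0.792 0.574 -4.31
vertex 1.505 1.069 -3.698
vertex 1.748 0.818 -4.701
endloop
endfacet
facet normal -0.432 0.389 -0.814
outer loop
vertex 0.792 0.574 -4.31
vertex 1.748 0.818 -4.701
vertex 1.31 -0.125 -4.919
endloop
endfacet
facet normal -0.828 -0.140 -0.543
outer loop
vertex 0.792 0.574 -4.31
vertex 1.31 -0.125 -4.919
vertex 0.796 -0.456 -4.051
endloop
endfacet
facet normal -0.217 0.566 0.795
outer loop
vertex 1.505 1.069 -3.698
vertex 0.916 0.281 -3.297
vertex 1.95 0.345 -3.061
endloop
endfacet
facet normal -0.692 -0.458 0.558
outer loop
vertex 0.916 0.281 -3.297
vertex 0.796 -0.456 -4.051
vertex 1.512 -0.598 -3.279
endloop
endfacet
facet normal -0.428 -0.731 -0.532
outer loop
vertex 0.796 -0.456 -4.051
vertex 1.31 -0.125 -4.919
vertex 1.755 -0.849 -4.282
endloop
endfacet
facet normal 0.213 0.125 -0.969
outer loop
vertex 1.31 -0.125 -4.919
vertex 1.748 0.818 -4.701
vertex 2.344 -0.061 -4.683
endloop
endfacet
facet normal 0.344 0.927 -0.149
outer loop
vertex 1.748 0.818 -4.701
vertex 1.505 1.069 -3.698
vertex 2.464 0.676 -3.929
endloop
endfacet
facet normal 0.432 -0.389 0.814
outer loop
vertex 2.468 -0.354 -3.67
vertex 1.95 0.345 -3.061
vertex 1.512 -0.598 -3.279
endloop
endfacet
facet normal 0.351 -0.885 0.306
outer loop
vertex 2.468 -0.354 -3.67
vertex 1.512 -0.598 -3.279
vertex 1.755 -0.849 -4.282
endloop
endfacet
facet normal 0.697 -0.662 -0.277
outer loop
vertex 2.468 -0.354 -3.67
vertex 1.755 -0.849 -4.282
vertex 2.344 -0.061 -4.683
endloop
endfacet
facet normal 0.991 -0.029 -0.130
outer loop
vertex 2.468 -0.354 -3.67
vertex 2.344 -0.061 -4.683
vertex 2.464 0.676 -3.929
endloop
endfacet
facet normal 0.828 0.140 0.543
outer loop
vertex 2.468 -0.354 -3.67
vertex 2.464 0.676 -3.929
vertex 1.95 0.345 -3.061
endloop
endfacet
facet normal -0.213 -0.125 0.969
outer loop
vertex 1.512 -0.598 -3.279
vertex 1.95 0.345 -3.061
vertex 0.916 0.281 -3.297
endloop
endfacet
facet normal -0.344 -0.927 0.149
outer loop
vertex 1.755 -0.849 -4.282
vertex 1.512 -0.598 -3.279
vertex 0.796 -0.456 -4.051
endloop
endfacet
facet normal 0.217 -0.566 -0.795
outer loop
vertex 2.344 -0.061 -4.683
vertex 1.755 -0.849 -4.282
vertex 1.31 -0.125 -4.919
endloop
endfacet
facet normal 0.692 0.458 -0.558
outer loop
vertex 2.464 0.676 -3.929
vertex 2.344 -0.061 -4.683
vertex 1.748 0.818 -4.701
endloop
endfacet
facet normal 0.428 0.731 0.532
outer loop
vertex 1.95 0.345 -3.061
vertex 2.464 0.676 -3.929
vertex 1.505 1.069 -3.698
endloop
endfacet
facet normal 0.095 -0.768 -0.633
outer loop
vertex 0.752 -1.976 -2.808
vertex 0.422 -1.552 -3.372
vertex 1.195 -1.536 -3.275
endloop
endfacet
facet normal 0.705 0.042 0.708
outer loop
vertex 0.752 -1.976 -2.808
vertex 1.195 -1.536 -3.275
vertex 0.278 -0.408 -2.428
endloop
endfacet
facet normal 0.095 -0.767 -0.634
outer loop
vertex 1.195 -1.536 -3.275
vertex 0.422 -1.552 -3.372
vertex 0.864 -1.111 -3.839
endloop
endfacet
facet normal 0.781 0.625 0.013
outer loop
vertex 1.195 -1.536 -3.275
vertex 0.864 -1.111 -3.839
vertex 0.278 -0.408 -2.428
endloop
endfacet
facet normal 0.096 -0.768 -0.634
outer loop
vertex 0.864 -1.111 -3.839
vertex 0.422 -1.552 -3.372
vertex 0.091 -1.127 -3.937
endloop
endfacet
facet normal 0.036 0.900 -0.434
outer loop
vertex 0.864 -1.111 -3.839
vertex 0.091 -1.127 -3.937
vertex 0.278 -0.408 -2.428
endloop
endfacet
facet normal 0.096 -0.768 -0.634
outer loop
vertex 0.091 -1.127 -3.937
vertex 0.422 -1.552 -3.372
vertex -0.352 -1.568 -3.47
endloop
endfacet
facet normal -0.784 0.592 -0.185
outer loop
vertex 0.091 -1.127 -3.937
vertex -0.352 -1.568 -3.47
vertex 0.278 -0.408 -2.428
endloop
endfacet
facet normal 0.096 -0.768 -0.634
outer loop
vertex -0.352 -1.568 -3.47
vertex 0.422 -1.552 -3.372
vertex -0.021 -1.993 -2.905
endloop
endfacet
facet normal -0.860 0.009 0.510
outer loop
vertex -0.352 -1.568 -3.47
vertex -0.021 -1.993 -2.905
vertex 0.278 -0.408 -2.428
endloop
endfacet
facet normal 0.096 -0.768 -0.634
outer loop
vertex -0.021 -1.993 -2.905
vertex 0.422 -1.552 -3.372
vertex 0.752 -1.976 -2.808
endloop
endfacet
facet normal -0.114 -0.266 0.957
outer loop
vertex -0.021 -1.993 -2.905
vertex 0.752 -1.976 -2.808
vertex 0.278 -0.408 -2.428
endloop
endfacet

endsolid


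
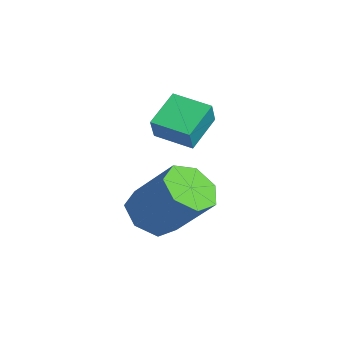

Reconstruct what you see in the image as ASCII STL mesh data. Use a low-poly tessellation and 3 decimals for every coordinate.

solid 
facet normal -0.546 -0.405 -0.733
outer loop
vertex 0.866 -1.447 -2.904
vertex 0.195 -0.642 -2.849
vertex 1.058 -0.736 -3.44
endloop
endfacet
facet normal 0.811 -0.476 -0.341
outer loop
vertex 0.866 -1.447 -2.904
vertex 1.058 -0.736 -3.44
vertex 2.056 -0.564 -1.305
endloop
endfacet
facet normal 0.811 -0.475 -0.341
outer loop
vertex 2.056 -0.564 -1.305
vertex 1.058 -0.736 -3.44
vertex 2.248 0.148 -1.841
endloop
endfacet
facet normal 0.546 0.405 0.734
outer loop
vertex 2.056 -0.564 -1.305
vertex 2.248 0.148 -1.841
vertex 1.385 0.242 -1.251
endloop
endfacet
facet normal -0.546 -0.405 -0.733
outer loop
vertex 1.058 -0.736 -3.44
vertex 0.195 -0.642 -2.849
vertex 0.6 0.047 -3.531
endloop
endfacet
facet normal 0.670 0.314 -0.672
outer loop
vertex 1.058 -0.736 -3.44
vertex 0.6 0.047 -3.531
vertex 2.248 0.148 -1.841
endloop
endfacet
facet normal 0.670 0.314 -0.672
outer loop
vertex 2.248 0.148 -1.841
vertex 0.6 0.047 -3.531
vertex 1.79 0.93 -1.932
endloop
endfacet
facet normal 0.546 0.405 0.734
outer loop
vertex 2.248 0.148 -1.841
vertex 1.79 0.93 -1.932
vertex 1.385 0.242 -1.251
endloop
endfacet
facet normal -0.546 -0.405 -0.733
outer loop
vertex 0.6 0.047 -3.531
vertex 0.195 -0.642 -2.849
vertex -0.163 0.311 -3.109
endloop
endfacet
facet normal 0.025 0.867 -0.497
outer loop
vertex 0.6 0.047 -3.531
vertex -0.163 0.311 -3.109
vertex 1.79 0.93 -1.932
endloop
endfacet
facet normal 0.025 0.867 -0.497
outer loop
vertex 1.79 0.93 -1.932
vertex -0.163 0.311 -3.109
vertex 1.027 1.194 -1.51
endloop
endfacet
facet normal 0.546 0.405 0.734
outer loop
vertex 1.79 0.93 -1.932
vertex 1.027 1.194 -1.51
vertex 1.385 0.242 -1.251
endloop
endfacet
facet normal -0.546 -0.405 -0.733
outer loop
vertex -0.163 0.311 -3.109
vertex 0.195 -0.642 -2.849
vertex -0.657 -0.142 -2.491
endloop
endfacet
facet normal -0.639 0.767 0.052
outer loop
vertex -0.163 0.311 -3.109
vertex -0.657 -0.142 -2.491
vertex 1.027 1.194 -1.51
endloop
endfacet
facet normal -0.639 0.767 0.052
outer loop
vertex 1.027 1.194 -1.51
vertex -0.657 -0.142 -2.491
vertex 0.533 0.741 -0.893
endloop
endfacet
facet normal 0.545 0.405 0.734
outer loop
vertex 1.027 1.194 -1.51
vertex 0.533 0.741 -0.893
vertex 1.385 0.242 -1.251
endloop
endfacet
facet normal -0.546 -0.405 -0.733
outer loop
vertex -0.657 -0.142 -2.491
vertex 0.195 -0.642 -2.849
vertex -0.509 -0.971 -2.143
endloop
endfacet
facet normal -0.822 0.089 0.563
outer loop
vertex -0.657 -0.142 -2.491
vertex -0.509 -0.971 -2.143
vertex 0.533 0.741 -0.893
endloop
endfacet
facet normal -0.822 0.089 0.563
outer loop
vertex 0.533 0.741 -0.893
vertex -0.509 -0.971 -2.143
vertex 0.681 -0.088 -0.545
endloop
endfacet
facet normal 0.546 0.405 0.734
outer loop
vertex 0.533 0.741 -0.893
vertex 0.681 -0.088 -0.545
vertex 1.385 0.242 -1.251
endloop
endfacet
facet normal -0.546 -0.405 -0.733
outer loop
vertex -0.509 -0.971 -2.143
vertex 0.195 -0.642 -2.849
vertex 0.169 -1.552 -2.327
endloop
endfacet
facet normal -0.386 -0.656 0.649
outer loop
vertex -0.509 -0.971 -2.143
vertex 0.169 -1.552 -2.327
vertex 0.681 -0.088 -0.545
endloop
endfacet
facet normal -0.386 -0.655 0.649
outer loop
vertex 0.681 -0.088 -0.545
vertex 0.169 -1.552 -2.327
vertex 1.359 -0.669 -0.728
endloop
endfacet
facet normal 0.545 0.406 0.733
outer loop
vertex 0.681 -0.088 -0.545
vertex 1.359 -0.669 -0.728
vertex 1.385 0.242 -1.251
endloop
endfacet
facet normal -0.546 -0.405 -0.733
outer loop
vertex 0.169 -1.552 -2.327
vertex 0.195 -0.642 -2.849
vertex 0.866 -1.447 -2.904
endloop
endfacet
facet normal 0.341 -0.907 0.247
outer loop
vertex 0.169 -1.552 -2.327
vertex 0.866 -1.447 -2.904
vertex 1.359 -0.669 -0.728
endloop
endfacet
facet normal 0.341 -0.907 0.247
outer loop
vertex 1.359 -0.669 -0.728
vertex 0.866 -1.447 -2.904
vertex 2.056 -0.564 -1.305
endloop
endfacet
facet normal 0.546 0.405 0.733
outer loop
vertex 1.359 -0.669 -0.728
vertex 2.056 -0.564 -1.305
vertex 1.385 0.242 -1.251
endloop
endfacet
facet normal -0.496 0.687 0.531
outer loop
vertex -2.594 1.086 1.054
vertex -1.542 2.06 0.778
vertex -3.127 1.404 0.145
endloop
endfacet
facet normal -0.721 -0.667 0.189
outer loop
vertex -2.358 0.34 -0.678
vertex -2.594 1.086 1.054
vertex -3.127 1.404 0.145
endloop
endfacet
facet normal -0.496 0.687 0.531
outer loop
vertex -3.127 1.404 0.145
vertex -1.542 2.06 0.778
vertex -2.075 2.378 -0.131
endloop
endfacet
facet normal -0.484 0.289 -0.826
outer loop
vertex -2.075 2.378 -0.131
vertex -2.358 0.34 -0.678
vertex -3.127 1.404 0.145
endloop
endfacet
facet normal 0.484 -0.289 0.826
outer loop
vertex -2.594 1.086 1.054
vertex -0.773 0.996 -0.045
vertex -1.542 2.06 0.778
endloop
endfacet
facet normal -0.721 -0.667 0.189
outer loop
vertex -1.825 0.022 0.231
vertex -2.594 1.086 1.054
vertex -2.358 0.34 -0.678
endloop
endfacet
facet normal 0.484 -0.289 0.826
outer loop
vertex -1.825 0.022 0.231
vertex -0.773 0.996 -0.045
vertex -2.594 1.086 1.054
endloop
endfacet
facet normal 0.721 0.667 -0.189
outer loop
vertex -1.542 2.06 0.778
vertex -0.773 0.996 -0.045
vertex -2.075 2.378 -0.131
endloop
endfacet
facet normal -0.484 0.289 -0.826
outer loop
vertex -1.306 1.314 -0.954
vertex -2.358 0.34 -0.678
vertex -2.075 2.378 -0.131
endloop
endfacet
facet normal 0.721 0.667 -0.189
outer loop
vertex -2.075 2.378 -0.131
vertex -0.773 0.996 -0.045
vertex -1.306 1.314 -0.954
endloop
endfacet
facet normal 0.496 -0.687 -0.531
outer loop
vertex -1.306 1.314 -0.954
vertex -1.825 0.022 0.231
vertex -2.358 0.34 -0.678
endloop
endfacet
facet normal 0.496 -0.687 -0.531
outer loop
vertex -0.773 0.996 -0.045
vertex -1.825 0.022 0.231
vertex -1.306 1.314 -0.954
endloop
endfacet

endsolid


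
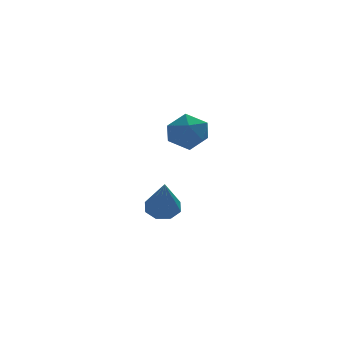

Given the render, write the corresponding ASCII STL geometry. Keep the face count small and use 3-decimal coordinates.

solid 
facet normal 0.122 0.992 -0.021
outer loop
vertex -3.142 -2.343 1.418
vertex -3.554 -2.279 2.038
vertex -2.815 -2.369 2.089
endloop
endfacet
facet normal 0.685 0.660 -0.308
outer loop
vertex -3.142 -2.343 1.418
vertex -2.815 -2.369 2.089
vertex -2.603 -2.841 1.55
endloop
endfacet
facet normal 0.451 0.262 -0.853
outer loop
vertex -3.142 -2.343 1.418
vertex -2.603 -2.841 1.55
vertex -3.211 -3.042 1.167
endloop
endfacet
facet normal -0.256 0.349 -0.902
outer loop
vertex -3.142 -2.343 1.418
vertex -3.211 -3.042 1.167
vertex -3.799 -2.695 1.468
endloop
endfacet
facet normal -0.458 0.800 -0.387
outer loop
vertex -3.142 -2.343 1.418
vertex -3.799 -2.695 1.468
vertex -3.554 -2.279 2.038
endloop
endfacet
facet normal 0.958 0.221 0.183
outer loop
vertex -2.603 -2.841 1.55
vertex -2.815 -2.369 2.089
vertex -2.681 -3.085 2.252
endloop
endfacet
facet normal 0.048 0.759 0.650
outer loop
vertex -2.815 -2.369 2.089
vertex -3.554 -2.279 2.038
vertex -3.269 -2.738 2.553
endloop
endfacet
facet normal -0.892 0.448 0.057
outer loop
vertex -3.554 -2.279 2.038
vertex -3.799 -2.695 1.468
vertex -3.877 -2.939 2.17
endloop
endfacet
facet normal -0.564 -0.282 -0.776
outer loop
vertex -3.799 -2.695 1.468
vertex -3.211 -3.042 1.167
vertex -3.665 -3.411 1.631
endloop
endfacet
facet normal 0.579 -0.423 -0.697
outer loop
vertex -3.211 -3.042 1.167
vertex -2.603 -2.841 1.55
vertex -2.926 -3.501 1.682
endloop
endfacet
facet normal 0.256 -0.349 0.902
outer loop
vertex -3.338 -3.437 2.302
vertex -2.681 -3.085 2.252
vertex -3.269 -2.738 2.553
endloop
endfacet
facet normal -0.451 -0.262 0.853
outer loop
vertex -3.338 -3.437 2.302
vertex -3.269 -2.738 2.553
vertex -3.877 -2.939 2.17
endloop
endfacet
facet normal -0.685 -0.660 0.308
outer loop
vertex -3.338 -3.437 2.302
vertex -3.877 -2.939 2.17
vertex -3.665 -3.411 1.631
endloop
endfacet
facet normal -0.122 -0.992 0.021
outer loop
vertex -3.338 -3.437 2.302
vertex -3.665 -3.411 1.631
vertex -2.926 -3.501 1.682
endloop
endfacet
facet normal 0.458 -0.800 0.387
outer loop
vertex -3.338 -3.437 2.302
vertex -2.926 -3.501 1.682
vertex -2.681 -3.085 2.252
endloop
endfacet
facet normal 0.564 0.282 0.776
outer loop
vertex -3.269 -2.738 2.553
vertex -2.681 -3.085 2.252
vertex -2.815 -2.369 2.089
endloop
endfacet
facet normal -0.579 0.423 0.697
outer loop
vertex -3.877 -2.939 2.17
vertex -3.269 -2.738 2.553
vertex -3.554 -2.279 2.038
endloop
endfacet
facet normal -0.958 -0.221 -0.183
outer loop
vertex -3.665 -3.411 1.631
vertex -3.877 -2.939 2.17
vertex -3.799 -2.695 1.468
endloop
endfacet
facet normal -0.048 -0.759 -0.650
outer loop
vertex -2.926 -3.501 1.682
vertex -3.665 -3.411 1.631
vertex -3.211 -3.042 1.167
endloop
endfacet
facet normal 0.892 -0.448 -0.057
outer loop
vertex -2.681 -3.085 2.252
vertex -2.926 -3.501 1.682
vertex -2.603 -2.841 1.55
endloop
endfacet
facet normal 0.098 0.598 -0.796
outer loop
vertex -3.092 0.203 -1.927
vertex -3.405 -0.196 -2.265
vertex -3.551 0.286 -1.921
endloop
endfacet
facet normal 0.112 0.560 0.821
outer loop
vertex -3.092 0.203 -1.927
vertex -3.551 0.286 -1.921
vertex -3.575 -1.244 -0.875
endloop
endfacet
facet normal 0.098 0.598 -0.796
outer loop
vertex -3.551 0.286 -1.921
vertex -3.405 -0.196 -2.265
vertex -3.925 0.086 -2.117
endloop
endfacet
facet normal -0.593 0.461 0.661
outer loop
vertex -3.551 0.286 -1.921
vertex -3.925 0.086 -2.117
vertex -3.575 -1.244 -0.875
endloop
endfacet
facet normal 0.098 0.598 -0.795
outer loop
vertex -3.925 0.086 -2.117
vertex -3.405 -0.196 -2.265
vertex -3.994 -0.279 -2.4
endloop
endfacet
facet normal -0.967 -0.016 0.256
outer loop
vertex -3.925 0.086 -2.117
vertex -3.994 -0.279 -2.4
vertex -3.575 -1.244 -0.875
endloop
endfacet
facet normal 0.098 0.599 -0.795
outer loop
vertex -3.994 -0.279 -2.4
vertex -3.405 -0.196 -2.265
vertex -3.718 -0.595 -2.604
endloop
endfacet
facet normal -0.792 -0.591 -0.156
outer loop
vertex -3.994 -0.279 -2.4
vertex -3.718 -0.595 -2.604
vertex -3.575 -1.244 -0.875
endloop
endfacet
facet normal 0.097 0.599 -0.795
outer loop
vertex -3.718 -0.595 -2.604
vertex -3.405 -0.196 -2.265
vertex -3.259 -0.677 -2.61
endloop
endfacet
facet normal -0.170 -0.927 -0.334
outer loop
vertex -3.718 -0.595 -2.604
vertex -3.259 -0.677 -2.61
vertex -3.575 -1.244 -0.875
endloop
endfacet
facet normal 0.097 0.599 -0.794
outer loop
vertex -3.259 -0.677 -2.61
vertex -3.405 -0.196 -2.265
vertex -2.885 -0.478 -2.414
endloop
endfacet
facet normal 0.532 -0.829 -0.174
outer loop
vertex -3.259 -0.677 -2.61
vertex -2.885 -0.478 -2.414
vertex -3.575 -1.244 -0.875
endloop
endfacet
facet normal 0.097 0.598 -0.795
outer loop
vertex -2.885 -0.478 -2.414
vertex -3.405 -0.196 -2.265
vertex -2.816 -0.113 -2.131
endloop
endfacet
facet normal 0.907 -0.351 0.232
outer loop
vertex -2.885 -0.478 -2.414
vertex -2.816 -0.113 -2.131
vertex -3.575 -1.244 -0.875
endloop
endfacet
facet normal 0.097 0.598 -0.796
outer loop
vertex -2.816 -0.113 -2.131
vertex -3.405 -0.196 -2.265
vertex -3.092 0.203 -1.927
endloop
endfacet
facet normal 0.732 0.224 0.644
outer loop
vertex -2.816 -0.113 -2.131
vertex -3.092 0.203 -1.927
vertex -3.575 -1.244 -0.875
endloop
endfacet

endsolid


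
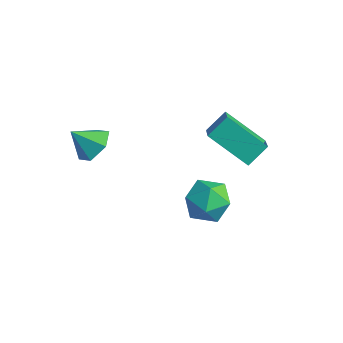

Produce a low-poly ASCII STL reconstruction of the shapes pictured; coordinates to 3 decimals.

solid 
facet normal 0.474 0.526 -0.706
outer loop
vertex 1.181 -1.998 2.137
vertex 0.591 -1.326 2.242
vertex 1.344 -1.344 2.734
endloop
endfacet
facet normal 0.486 -0.652 0.582
outer loop
vertex 1.181 -1.998 2.137
vertex 1.344 -1.344 2.734
vertex -0.011 -1.994 3.138
endloop
endfacet
facet normal 0.474 0.526 -0.706
outer loop
vertex 1.344 -1.344 2.734
vertex 0.591 -1.326 2.242
vertex 0.754 -0.672 2.838
endloop
endfacet
facet normal 0.253 0.073 0.965
outer loop
vertex 1.344 -1.344 2.734
vertex 0.754 -0.672 2.838
vertex -0.011 -1.994 3.138
endloop
endfacet
facet normal 0.474 0.526 -0.706
outer loop
vertex 0.754 -0.672 2.838
vertex 0.591 -1.326 2.242
vertex 0.001 -0.654 2.346
endloop
endfacet
facet normal -0.481 0.449 0.753
outer loop
vertex 0.754 -0.672 2.838
vertex 0.001 -0.654 2.346
vertex -0.011 -1.994 3.138
endloop
endfacet
facet normal 0.475 0.526 -0.706
outer loop
vertex 0.001 -0.654 2.346
vertex 0.591 -1.326 2.242
vertex -0.162 -1.308 1.749
endloop
endfacet
facet normal -0.982 0.102 0.157
outer loop
vertex 0.001 -0.654 2.346
vertex -0.162 -1.308 1.749
vertex -0.011 -1.994 3.138
endloop
endfacet
facet normal 0.475 0.526 -0.706
outer loop
vertex -0.162 -1.308 1.749
vertex 0.591 -1.326 2.242
vertex 0.428 -1.98 1.645
endloop
endfacet
facet normal -0.749 -0.623 -0.226
outer loop
vertex -0.162 -1.308 1.749
vertex 0.428 -1.98 1.645
vertex -0.011 -1.994 3.138
endloop
endfacet
facet normal 0.474 0.526 -0.706
outer loop
vertex 0.428 -1.98 1.645
vertex 0.591 -1.326 2.242
vertex 1.181 -1.998 2.137
endloop
endfacet
facet normal -0.015 -1.000 -0.014
outer loop
vertex 0.428 -1.98 1.645
vertex 1.181 -1.998 2.137
vertex -0.011 -1.994 3.138
endloop
endfacet
facet normal -0.106 0.985 -0.136
outer loop
vertex 4.071 2.765 -1.922
vertex 2.979 2.676 -1.713
vertex 3.692 2.868 -0.878
endloop
endfacet
facet normal 0.544 0.831 0.116
outer loop
vertex 4.071 2.765 -1.922
vertex 3.692 2.868 -0.878
vertex 4.622 2.287 -1.079
endloop
endfacet
facet normal 0.858 0.383 -0.343
outer loop
vertex 4.071 2.765 -1.922
vertex 4.622 2.287 -1.079
vertex 4.484 1.736 -2.038
endloop
endfacet
facet normal 0.401 0.260 -0.879
outer loop
vertex 4.071 2.765 -1.922
vertex 4.484 1.736 -2.038
vertex 3.468 1.977 -2.43
endloop
endfacet
facet normal -0.195 0.632 -0.750
outer loop
vertex 4.071 2.765 -1.922
vertex 3.468 1.977 -2.43
vertex 2.979 2.676 -1.713
endloop
endfacet
facet normal 0.465 0.490 0.737
outer loop
vertex 4.622 2.287 -1.079
vertex 3.692 2.868 -0.878
vertex 3.872 1.903 -0.35
endloop
endfacet
facet normal -0.586 0.739 0.331
outer loop
vertex 3.692 2.868 -0.878
vertex 2.979 2.676 -1.713
vertex 2.856 2.144 -0.742
endloop
endfacet
facet normal -0.730 0.169 -0.662
outer loop
vertex 2.979 2.676 -1.713
vertex 3.468 1.977 -2.43
vertex 2.718 1.593 -1.701
endloop
endfacet
facet normal 0.233 -0.433 -0.871
outer loop
vertex 3.468 1.977 -2.43
vertex 4.484 1.736 -2.038
vertex 3.648 1.012 -1.902
endloop
endfacet
facet normal 0.972 -0.234 -0.005
outer loop
vertex 4.484 1.736 -2.038
vertex 4.622 2.287 -1.079
vertex 4.361 1.204 -1.067
endloop
endfacet
facet normal -0.401 -0.260 0.879
outer loop
vertex 3.269 1.115 -0.858
vertex 3.872 1.903 -0.35
vertex 2.856 2.144 -0.742
endloop
endfacet
facet normal -0.858 -0.383 0.343
outer loop
vertex 3.269 1.115 -0.858
vertex 2.856 2.144 -0.742
vertex 2.718 1.593 -1.701
endloop
endfacet
facet normal -0.544 -0.831 -0.116
outer loop
vertex 3.269 1.115 -0.858
vertex 2.718 1.593 -1.701
vertex 3.648 1.012 -1.902
endloop
endfacet
facet normal 0.106 -0.985 0.136
outer loop
vertex 3.269 1.115 -0.858
vertex 3.648 1.012 -1.902
vertex 4.361 1.204 -1.067
endloop
endfacet
facet normal 0.195 -0.632 0.750
outer loop
vertex 3.269 1.115 -0.858
vertex 4.361 1.204 -1.067
vertex 3.872 1.903 -0.35
endloop
endfacet
facet normal -0.233 0.433 0.871
outer loop
vertex 2.856 2.144 -0.742
vertex 3.872 1.903 -0.35
vertex 3.692 2.868 -0.878
endloop
endfacet
facet normal -0.972 0.234 0.005
outer loop
vertex 2.718 1.593 -1.701
vertex 2.856 2.144 -0.742
vertex 2.979 2.676 -1.713
endloop
endfacet
facet normal -0.465 -0.490 -0.737
outer loop
vertex 3.648 1.012 -1.902
vertex 2.718 1.593 -1.701
vertex 3.468 1.977 -2.43
endloop
endfacet
facet normal 0.586 -0.739 -0.331
outer loop
vertex 4.361 1.204 -1.067
vertex 3.648 1.012 -1.902
vertex 4.484 1.736 -2.038
endloop
endfacet
facet normal 0.730 -0.169 0.662
outer loop
vertex 3.872 1.903 -0.35
vertex 4.361 1.204 -1.067
vertex 4.622 2.287 -1.079
endloop
endfacet
facet normal -0.624 0.533 -0.572
outer loop
vertex 2.289 3.112 1.524
vertex 2.421 4.038 2.243
vertex 3.937 3.787 0.354
endloop
endfacet
facet normal -0.112 -0.785 -0.610
outer loop
vertex 4.879 2.982 1.217
vertex 2.289 3.112 1.524
vertex 3.937 3.787 0.354
endloop
endfacet
facet normal -0.624 0.533 -0.572
outer loop
vertex 3.937 3.787 0.354
vertex 2.421 4.038 2.243
vertex 4.068 4.713 1.074
endloop
endfacet
facet normal 0.774 0.317 -0.549
outer loop
vertex 4.068 4.713 1.074
vertex 4.879 2.982 1.217
vertex 3.937 3.787 0.354
endloop
endfacet
facet normal -0.773 -0.316 0.549
outer loop
vertex 2.289 3.112 1.524
vertex 3.363 3.233 3.106
vertex 2.421 4.038 2.243
endloop
endfacet
facet normal -0.112 -0.784 -0.610
outer loop
vertex 3.232 2.307 2.386
vertex 2.289 3.112 1.524
vertex 4.879 2.982 1.217
endloop
endfacet
facet normal -0.773 -0.318 0.549
outer loop
vertex 3.232 2.307 2.386
vertex 3.363 3.233 3.106
vertex 2.289 3.112 1.524
endloop
endfacet
facet normal 0.111 0.784 0.610
outer loop
vertex 2.421 4.038 2.243
vertex 3.363 3.233 3.106
vertex 4.068 4.713 1.074
endloop
endfacet
facet normal 0.773 0.317 -0.550
outer loop
vertex 5.011 3.908 1.936
vertex 4.879 2.982 1.217
vertex 4.068 4.713 1.074
endloop
endfacet
facet normal 0.112 0.784 0.610
outer loop
vertex 4.068 4.713 1.074
vertex 3.363 3.233 3.106
vertex 5.011 3.908 1.936
endloop
endfacet
facet normal 0.624 -0.533 0.572
outer loop
vertex 5.011 3.908 1.936
vertex 3.232 2.307 2.386
vertex 4.879 2.982 1.217
endloop
endfacet
facet normal 0.624 -0.533 0.572
outer loop
vertex 3.363 3.233 3.106
vertex 3.232 2.307 2.386
vertex 5.011 3.908 1.936
endloop
endfacet

endsolid


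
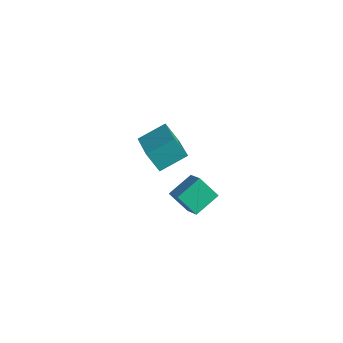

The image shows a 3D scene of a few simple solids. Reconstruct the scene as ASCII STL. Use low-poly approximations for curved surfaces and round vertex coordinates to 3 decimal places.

solid 
facet normal -0.564 -0.127 0.816
outer loop
vertex -1.349 -0.277 -3.292
vertex -0.79 0.819 -2.736
vertex -2.807 0.887 -4.118
endloop
endfacet
facet normal -0.415 -0.812 -0.412
outer loop
vertex -2.21 1.021 -4.984
vertex -1.349 -0.277 -3.292
vertex -2.807 0.887 -4.118
endloop
endfacet
facet normal -0.564 -0.127 0.816
outer loop
vertex -2.807 0.887 -4.118
vertex -0.79 0.819 -2.736
vertex -2.248 1.982 -3.562
endloop
endfacet
facet normal -0.715 0.570 -0.405
outer loop
vertex -2.248 1.982 -3.562
vertex -2.21 1.021 -4.984
vertex -2.807 0.887 -4.118
endloop
endfacet
facet normal 0.715 -0.570 0.405
outer loop
vertex -1.349 -0.277 -3.292
vertex -0.193 0.953 -3.602
vertex -0.79 0.819 -2.736
endloop
endfacet
facet normal -0.414 -0.812 -0.412
outer loop
vertex -0.752 -0.142 -4.158
vertex -1.349 -0.277 -3.292
vertex -2.21 1.021 -4.984
endloop
endfacet
facet normal 0.715 -0.570 0.404
outer loop
vertex -0.752 -0.142 -4.158
vertex -0.193 0.953 -3.602
vertex -1.349 -0.277 -3.292
endloop
endfacet
facet normal 0.414 0.812 0.411
outer loop
vertex -0.79 0.819 -2.736
vertex -0.193 0.953 -3.602
vertex -2.248 1.982 -3.562
endloop
endfacet
facet normal -0.715 0.570 -0.404
outer loop
vertex -1.651 2.117 -4.428
vertex -2.21 1.021 -4.984
vertex -2.248 1.982 -3.562
endloop
endfacet
facet normal 0.414 0.811 0.412
outer loop
vertex -2.248 1.982 -3.562
vertex -0.193 0.953 -3.602
vertex -1.651 2.117 -4.428
endloop
endfacet
facet normal 0.564 0.127 -0.816
outer loop
vertex -1.651 2.117 -4.428
vertex -0.752 -0.142 -4.158
vertex -2.21 1.021 -4.984
endloop
endfacet
facet normal 0.564 0.127 -0.816
outer loop
vertex -0.193 0.953 -3.602
vertex -0.752 -0.142 -4.158
vertex -1.651 2.117 -4.428
endloop
endfacet
facet normal -0.703 -0.179 0.688
outer loop
vertex 3.0 -2.226 -0.407
vertex 2.197 -1.77 -1.109
vertex 2.811 -3.281 -0.875
endloop
endfacet
facet normal 0.692 -0.393 0.605
outer loop
vertex 3.563 -3.09 -1.611
vertex 3.0 -2.226 -0.407
vertex 2.811 -3.281 -0.875
endloop
endfacet
facet normal -0.703 -0.179 0.689
outer loop
vertex 2.811 -3.281 -0.875
vertex 2.197 -1.77 -1.109
vertex 2.007 -2.826 -1.577
endloop
endfacet
facet normal -0.162 -0.902 -0.400
outer loop
vertex 2.007 -2.826 -1.577
vertex 3.563 -3.09 -1.611
vertex 2.811 -3.281 -0.875
endloop
endfacet
facet normal 0.162 0.902 0.400
outer loop
vertex 3.0 -2.226 -0.407
vertex 2.949 -1.579 -1.845
vertex 2.197 -1.77 -1.109
endloop
endfacet
facet normal 0.692 -0.393 0.606
outer loop
vertex 3.753 -2.034 -1.143
vertex 3.0 -2.226 -0.407
vertex 3.563 -3.09 -1.611
endloop
endfacet
facet normal 0.161 0.902 0.400
outer loop
vertex 3.753 -2.034 -1.143
vertex 2.949 -1.579 -1.845
vertex 3.0 -2.226 -0.407
endloop
endfacet
facet normal -0.692 0.393 -0.605
outer loop
vertex 2.197 -1.77 -1.109
vertex 2.949 -1.579 -1.845
vertex 2.007 -2.826 -1.577
endloop
endfacet
facet normal -0.162 -0.902 -0.401
outer loop
vertex 2.76 -2.634 -2.313
vertex 3.563 -3.09 -1.611
vertex 2.007 -2.826 -1.577
endloop
endfacet
facet normal -0.692 0.393 -0.606
outer loop
vertex 2.007 -2.826 -1.577
vertex 2.949 -1.579 -1.845
vertex 2.76 -2.634 -2.313
endloop
endfacet
facet normal 0.703 0.179 -0.688
outer loop
vertex 2.76 -2.634 -2.313
vertex 3.753 -2.034 -1.143
vertex 3.563 -3.09 -1.611
endloop
endfacet
facet normal 0.703 0.180 -0.688
outer loop
vertex 2.949 -1.579 -1.845
vertex 3.753 -2.034 -1.143
vertex 2.76 -2.634 -2.313
endloop
endfacet

endsolid


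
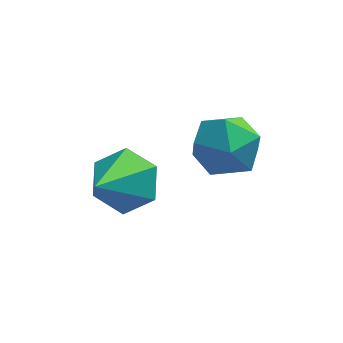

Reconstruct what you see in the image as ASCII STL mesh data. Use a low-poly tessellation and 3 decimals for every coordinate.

solid 
facet normal 0.341 0.695 -0.633
outer loop
vertex 0.869 1.526 -0.525
vertex 0.117 1.436 -1.029
vertex 0.139 2.042 -0.351
endloop
endfacet
facet normal 0.313 0.126 0.941
outer loop
vertex 0.869 1.526 -0.525
vertex 0.139 2.042 -0.351
vertex -0.497 0.184 0.109
endloop
endfacet
facet normal 0.341 0.695 -0.633
outer loop
vertex 0.139 2.042 -0.351
vertex 0.117 1.436 -1.029
vertex -0.613 1.951 -0.856
endloop
endfacet
facet normal -0.548 0.373 0.749
outer loop
vertex 0.139 2.042 -0.351
vertex -0.613 1.951 -0.856
vertex -0.497 0.184 0.109
endloop
endfacet
facet normal 0.341 0.695 -0.633
outer loop
vertex -0.613 1.951 -0.856
vertex 0.117 1.436 -1.029
vertex -0.635 1.345 -1.534
endloop
endfacet
facet normal -0.998 -0.032 0.061
outer loop
vertex -0.613 1.951 -0.856
vertex -0.635 1.345 -1.534
vertex -0.497 0.184 0.109
endloop
endfacet
facet normal 0.340 0.696 -0.632
outer loop
vertex -0.635 1.345 -1.534
vertex 0.117 1.436 -1.029
vertex 0.095 0.83 -1.708
endloop
endfacet
facet normal -0.586 -0.684 -0.434
outer loop
vertex -0.635 1.345 -1.534
vertex 0.095 0.83 -1.708
vertex -0.497 0.184 0.109
endloop
endfacet
facet normal 0.342 0.696 -0.632
outer loop
vertex 0.095 0.83 -1.708
vertex 0.117 1.436 -1.029
vertex 0.846 0.92 -1.203
endloop
endfacet
facet normal 0.274 -0.931 -0.242
outer loop
vertex 0.095 0.83 -1.708
vertex 0.846 0.92 -1.203
vertex -0.497 0.184 0.109
endloop
endfacet
facet normal 0.341 0.695 -0.633
outer loop
vertex 0.846 0.92 -1.203
vertex 0.117 1.436 -1.029
vertex 0.869 1.526 -0.525
endloop
endfacet
facet normal 0.724 -0.526 0.446
outer loop
vertex 0.846 0.92 -1.203
vertex 0.869 1.526 -0.525
vertex -0.497 0.184 0.109
endloop
endfacet
facet normal -0.636 0.201 0.745
outer loop
vertex 1.902 2.628 0.147
vertex 1.729 1.682 0.255
vertex 2.445 2.103 0.752
endloop
endfacet
facet normal -0.120 0.694 0.710
outer loop
vertex 1.902 2.628 0.147
vertex 2.445 2.103 0.752
vertex 2.86 2.762 0.178
endloop
endfacet
facet normal -0.140 0.988 0.059
outer loop
vertex 1.902 2.628 0.147
vertex 2.86 2.762 0.178
vertex 2.401 2.748 -0.673
endloop
endfacet
facet normal -0.668 0.678 -0.307
outer loop
vertex 1.902 2.628 0.147
vertex 2.401 2.748 -0.673
vertex 1.702 2.081 -0.625
endloop
endfacet
facet normal -0.975 0.192 0.117
outer loop
vertex 1.902 2.628 0.147
vertex 1.702 2.081 -0.625
vertex 1.729 1.682 0.255
endloop
endfacet
facet normal 0.508 0.361 0.782
outer loop
vertex 2.86 2.762 0.178
vertex 2.445 2.103 0.752
vertex 3.278 1.899 0.305
endloop
endfacet
facet normal -0.327 -0.435 0.839
outer loop
vertex 2.445 2.103 0.752
vertex 1.729 1.682 0.255
vertex 2.579 1.232 0.353
endloop
endfacet
facet normal -0.875 -0.450 -0.177
outer loop
vertex 1.729 1.682 0.255
vertex 1.702 2.081 -0.625
vertex 2.12 1.218 -0.498
endloop
endfacet
facet normal -0.380 0.336 -0.862
outer loop
vertex 1.702 2.081 -0.625
vertex 2.401 2.748 -0.673
vertex 2.535 1.877 -1.072
endloop
endfacet
facet normal 0.475 0.838 -0.270
outer loop
vertex 2.401 2.748 -0.673
vertex 2.86 2.762 0.178
vertex 3.251 2.298 -0.575
endloop
endfacet
facet normal 0.668 -0.678 0.307
outer loop
vertex 3.078 1.352 -0.467
vertex 3.278 1.899 0.305
vertex 2.579 1.232 0.353
endloop
endfacet
facet normal 0.140 -0.988 -0.059
outer loop
vertex 3.078 1.352 -0.467
vertex 2.579 1.232 0.353
vertex 2.12 1.218 -0.498
endloop
endfacet
facet normal 0.120 -0.694 -0.710
outer loop
vertex 3.078 1.352 -0.467
vertex 2.12 1.218 -0.498
vertex 2.535 1.877 -1.072
endloop
endfacet
facet normal 0.636 -0.201 -0.745
outer loop
vertex 3.078 1.352 -0.467
vertex 2.535 1.877 -1.072
vertex 3.251 2.298 -0.575
endloop
endfacet
facet normal 0.975 -0.192 -0.117
outer loop
vertex 3.078 1.352 -0.467
vertex 3.251 2.298 -0.575
vertex 3.278 1.899 0.305
endloop
endfacet
facet normal 0.380 -0.336 0.862
outer loop
vertex 2.579 1.232 0.353
vertex 3.278 1.899 0.305
vertex 2.445 2.103 0.752
endloop
endfacet
facet normal -0.475 -0.838 0.270
outer loop
vertex 2.12 1.218 -0.498
vertex 2.579 1.232 0.353
vertex 1.729 1.682 0.255
endloop
endfacet
facet normal -0.508 -0.361 -0.782
outer loop
vertex 2.535 1.877 -1.072
vertex 2.12 1.218 -0.498
vertex 1.702 2.081 -0.625
endloop
endfacet
facet normal 0.327 0.435 -0.839
outer loop
vertex 3.251 2.298 -0.575
vertex 2.535 1.877 -1.072
vertex 2.401 2.748 -0.673
endloop
endfacet
facet normal 0.875 0.450 0.177
outer loop
vertex 3.278 1.899 0.305
vertex 3.251 2.298 -0.575
vertex 2.86 2.762 0.178
endloop
endfacet

endsolid


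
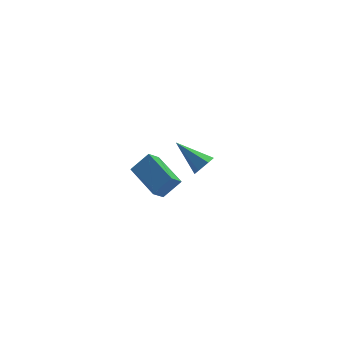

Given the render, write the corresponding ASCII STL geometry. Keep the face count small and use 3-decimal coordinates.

solid 
facet normal -0.651 -0.288 0.702
outer loop
vertex -0.187 -3.554 4.103
vertex -0.522 -1.831 4.499
vertex -1.025 -3.54 3.331
endloop
endfacet
facet normal 0.187 -0.957 -0.220
outer loop
vertex -0.458 -3.289 2.721
vertex -0.187 -3.554 4.103
vertex -1.025 -3.54 3.331
endloop
endfacet
facet normal -0.652 -0.288 0.702
outer loop
vertex -1.025 -3.54 3.331
vertex -0.522 -1.831 4.499
vertex -1.36 -1.816 3.727
endloop
endfacet
facet normal -0.735 0.013 -0.678
outer loop
vertex -1.36 -1.816 3.727
vertex -0.458 -3.289 2.721
vertex -1.025 -3.54 3.331
endloop
endfacet
facet normal 0.735 -0.013 0.678
outer loop
vertex -0.187 -3.554 4.103
vertex 0.045 -1.58 3.889
vertex -0.522 -1.831 4.499
endloop
endfacet
facet normal 0.186 -0.958 -0.220
outer loop
vertex 0.38 -3.304 3.493
vertex -0.187 -3.554 4.103
vertex -0.458 -3.289 2.721
endloop
endfacet
facet normal 0.735 -0.013 0.678
outer loop
vertex 0.38 -3.304 3.493
vertex 0.045 -1.58 3.889
vertex -0.187 -3.554 4.103
endloop
endfacet
facet normal -0.186 0.957 0.221
outer loop
vertex -0.522 -1.831 4.499
vertex 0.045 -1.58 3.889
vertex -1.36 -1.816 3.727
endloop
endfacet
facet normal -0.735 0.013 -0.678
outer loop
vertex -0.793 -1.566 3.117
vertex -0.458 -3.289 2.721
vertex -1.36 -1.816 3.727
endloop
endfacet
facet normal -0.186 0.958 0.219
outer loop
vertex -1.36 -1.816 3.727
vertex 0.045 -1.58 3.889
vertex -0.793 -1.566 3.117
endloop
endfacet
facet normal 0.652 0.288 -0.702
outer loop
vertex -0.793 -1.566 3.117
vertex 0.38 -3.304 3.493
vertex -0.458 -3.289 2.721
endloop
endfacet
facet normal 0.651 0.288 -0.702
outer loop
vertex 0.045 -1.58 3.889
vertex 0.38 -3.304 3.493
vertex -0.793 -1.566 3.117
endloop
endfacet
facet normal 0.468 -0.707 -0.530
outer loop
vertex 4.556 3.062 -1.573
vertex 4.088 2.649 -1.436
vertex 4.048 3.015 -1.959
endloop
endfacet
facet normal 0.239 0.875 -0.421
outer loop
vertex 4.556 3.062 -1.573
vertex 4.048 3.015 -1.959
vertex 3.212 3.971 -0.444
endloop
endfacet
facet normal 0.468 -0.707 -0.530
outer loop
vertex 4.048 3.015 -1.959
vertex 4.088 2.649 -1.436
vertex 3.579 2.601 -1.821
endloop
endfacet
facet normal -0.607 0.476 -0.636
outer loop
vertex 4.048 3.015 -1.959
vertex 3.579 2.601 -1.821
vertex 3.212 3.971 -0.444
endloop
endfacet
facet normal 0.468 -0.707 -0.530
outer loop
vertex 3.579 2.601 -1.821
vertex 4.088 2.649 -1.436
vertex 3.619 2.235 -1.298
endloop
endfacet
facet normal -0.978 -0.198 -0.064
outer loop
vertex 3.579 2.601 -1.821
vertex 3.619 2.235 -1.298
vertex 3.212 3.971 -0.444
endloop
endfacet
facet normal 0.468 -0.707 -0.530
outer loop
vertex 3.619 2.235 -1.298
vertex 4.088 2.649 -1.436
vertex 4.128 2.283 -0.912
endloop
endfacet
facet normal -0.503 -0.474 0.723
outer loop
vertex 3.619 2.235 -1.298
vertex 4.128 2.283 -0.912
vertex 3.212 3.971 -0.444
endloop
endfacet
facet normal 0.468 -0.707 -0.530
outer loop
vertex 4.128 2.283 -0.912
vertex 4.088 2.649 -1.436
vertex 4.596 2.696 -1.05
endloop
endfacet
facet normal 0.342 -0.074 0.937
outer loop
vertex 4.128 2.283 -0.912
vertex 4.596 2.696 -1.05
vertex 3.212 3.971 -0.444
endloop
endfacet
facet normal 0.468 -0.707 -0.530
outer loop
vertex 4.596 2.696 -1.05
vertex 4.088 2.649 -1.436
vertex 4.556 3.062 -1.573
endloop
endfacet
facet normal 0.712 0.600 0.365
outer loop
vertex 4.596 2.696 -1.05
vertex 4.556 3.062 -1.573
vertex 3.212 3.971 -0.444
endloop
endfacet

endsolid
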